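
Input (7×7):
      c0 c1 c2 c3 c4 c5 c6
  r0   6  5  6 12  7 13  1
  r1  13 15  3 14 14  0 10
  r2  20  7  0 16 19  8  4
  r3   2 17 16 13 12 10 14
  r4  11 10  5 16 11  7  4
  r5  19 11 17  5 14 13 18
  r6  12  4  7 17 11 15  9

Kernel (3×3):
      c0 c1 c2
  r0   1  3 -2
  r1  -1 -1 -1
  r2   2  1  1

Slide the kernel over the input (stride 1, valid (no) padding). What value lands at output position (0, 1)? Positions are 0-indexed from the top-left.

The receptive field on the input at this output position is [5 6 12 / 15 3 14 / 7 0 16]. Elementwise product with the kernel and sum: 5·1 + 6·3 + 12·-2 + 15·-1 + 3·-1 + 14·-1 + 7·2 + 0·1 + 16·1.

-3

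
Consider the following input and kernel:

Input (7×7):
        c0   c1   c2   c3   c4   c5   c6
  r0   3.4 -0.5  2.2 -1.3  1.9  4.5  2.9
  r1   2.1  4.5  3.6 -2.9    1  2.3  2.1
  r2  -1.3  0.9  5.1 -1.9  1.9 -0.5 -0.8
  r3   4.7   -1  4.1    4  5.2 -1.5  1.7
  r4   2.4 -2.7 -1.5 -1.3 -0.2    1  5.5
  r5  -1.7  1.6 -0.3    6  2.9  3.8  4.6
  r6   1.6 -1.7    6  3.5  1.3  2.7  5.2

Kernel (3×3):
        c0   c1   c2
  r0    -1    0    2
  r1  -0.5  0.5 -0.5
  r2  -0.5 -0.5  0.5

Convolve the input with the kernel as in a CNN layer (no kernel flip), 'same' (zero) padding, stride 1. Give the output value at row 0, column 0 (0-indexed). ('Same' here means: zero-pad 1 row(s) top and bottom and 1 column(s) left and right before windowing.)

The receptive field on the zero-padded input at this output position is [0 0 0 / 0 3.4 -0.5 / 0 2.1 4.5]. Elementwise product with the kernel and sum: 0·-1 + 0·2 + 0·-0.5 + 3.4·0.5 + -0.5·-0.5 + 0·-0.5 + 2.1·-0.5 + 4.5·0.5.

3.15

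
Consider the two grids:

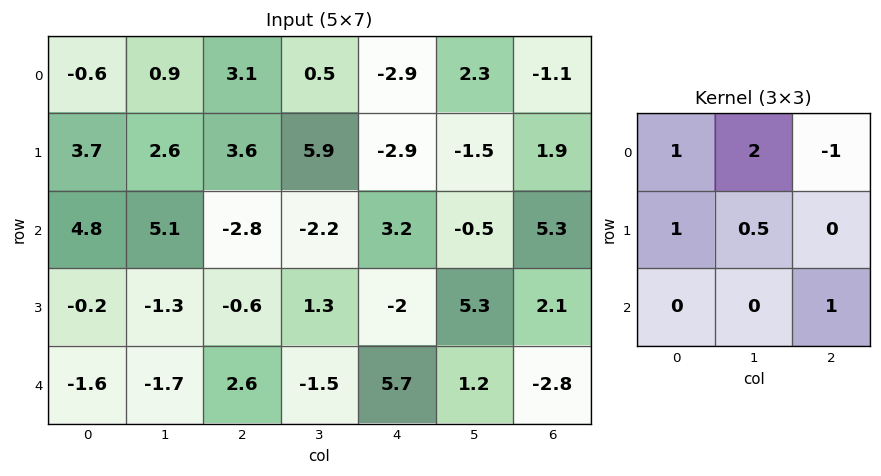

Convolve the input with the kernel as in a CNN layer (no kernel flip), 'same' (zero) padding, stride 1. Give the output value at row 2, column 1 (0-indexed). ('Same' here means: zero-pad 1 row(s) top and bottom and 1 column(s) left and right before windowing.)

12.05

The receptive field on the zero-padded input at this output position is [3.7 2.6 3.6 / 4.8 5.1 -2.8 / -0.2 -1.3 -0.6]. Elementwise product with the kernel and sum: 3.7·1 + 2.6·2 + 3.6·-1 + 4.8·1 + 5.1·0.5 + -0.6·1.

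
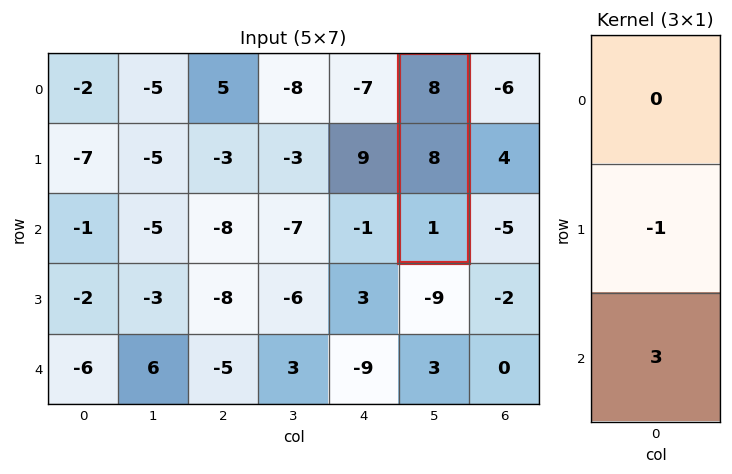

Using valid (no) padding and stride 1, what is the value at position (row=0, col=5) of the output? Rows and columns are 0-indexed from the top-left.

The receptive field on the input at this output position is [8 / 8 / 1]. Elementwise product with the kernel and sum: 8·-1 + 1·3.

-5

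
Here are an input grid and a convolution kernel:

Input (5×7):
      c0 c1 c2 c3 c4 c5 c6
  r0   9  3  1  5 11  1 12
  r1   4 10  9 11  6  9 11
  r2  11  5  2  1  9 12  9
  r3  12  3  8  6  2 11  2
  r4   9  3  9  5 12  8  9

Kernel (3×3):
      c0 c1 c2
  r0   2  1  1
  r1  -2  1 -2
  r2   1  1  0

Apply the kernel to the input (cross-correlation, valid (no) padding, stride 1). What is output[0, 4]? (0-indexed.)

The receptive field on the input at this output position is [11 1 12 / 6 9 11 / 9 12 9]. Elementwise product with the kernel and sum: 11·2 + 1·1 + 12·1 + 6·-2 + 9·1 + 11·-2 + 9·1 + 12·1.

31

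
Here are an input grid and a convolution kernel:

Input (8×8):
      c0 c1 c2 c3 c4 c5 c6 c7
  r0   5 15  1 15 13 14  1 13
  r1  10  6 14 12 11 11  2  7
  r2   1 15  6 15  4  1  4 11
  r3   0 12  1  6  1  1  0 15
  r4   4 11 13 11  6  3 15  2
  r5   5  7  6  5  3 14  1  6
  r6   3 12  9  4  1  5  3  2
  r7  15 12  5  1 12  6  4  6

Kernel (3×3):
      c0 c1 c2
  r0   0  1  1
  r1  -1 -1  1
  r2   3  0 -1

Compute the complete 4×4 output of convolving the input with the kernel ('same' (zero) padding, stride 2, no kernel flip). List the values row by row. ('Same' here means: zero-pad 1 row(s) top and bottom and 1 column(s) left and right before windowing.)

4 5 11 24
18 50 21 3
12 10 -11 35
9 29 14 13

Output[0,0]: The receptive field on the zero-padded input at this output position is [0 0 0 / 0 5 15 / 0 10 6]. Elementwise product with the kernel and sum: 0·1 + 0·1 + 0·-1 + 5·-1 + 15·1 + 0·3 + 6·-1.
Output[0,1]: The receptive field on the zero-padded input at this output position is [0 0 0 / 15 1 15 / 6 14 12]. Elementwise product with the kernel and sum: 0·1 + 0·1 + 15·-1 + 1·-1 + 15·1 + 6·3 + 12·-1.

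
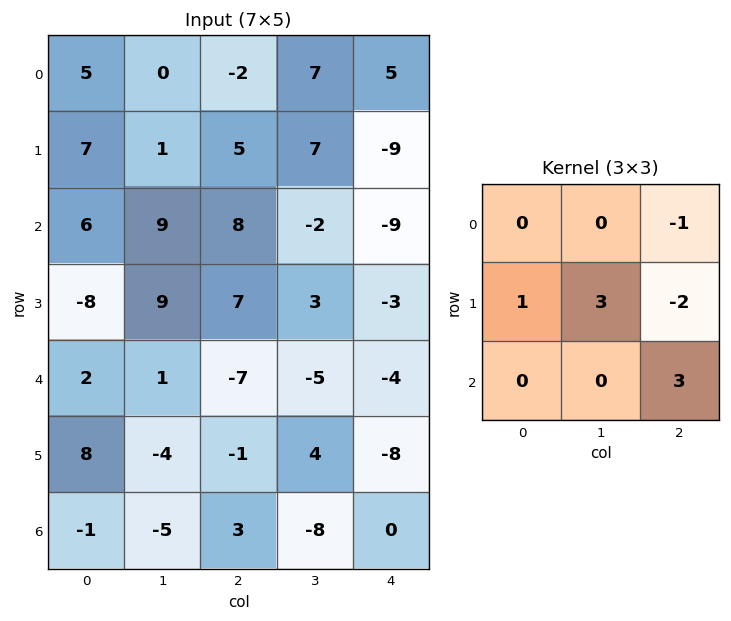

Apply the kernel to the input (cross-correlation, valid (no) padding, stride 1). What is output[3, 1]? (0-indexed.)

-1

The receptive field on the input at this output position is [9 7 3 / 1 -7 -5 / -4 -1 4]. Elementwise product with the kernel and sum: 3·-1 + 1·1 + -7·3 + -5·-2 + 4·3.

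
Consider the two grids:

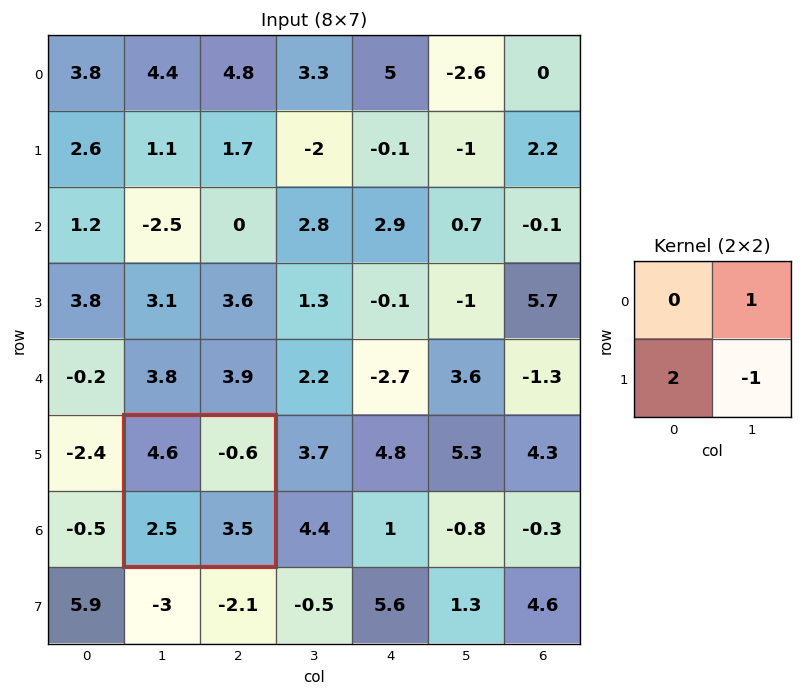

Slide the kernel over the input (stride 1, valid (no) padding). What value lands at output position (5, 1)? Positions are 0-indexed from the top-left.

The receptive field on the input at this output position is [4.6 -0.6 / 2.5 3.5]. Elementwise product with the kernel and sum: -0.6·1 + 2.5·2 + 3.5·-1.

0.9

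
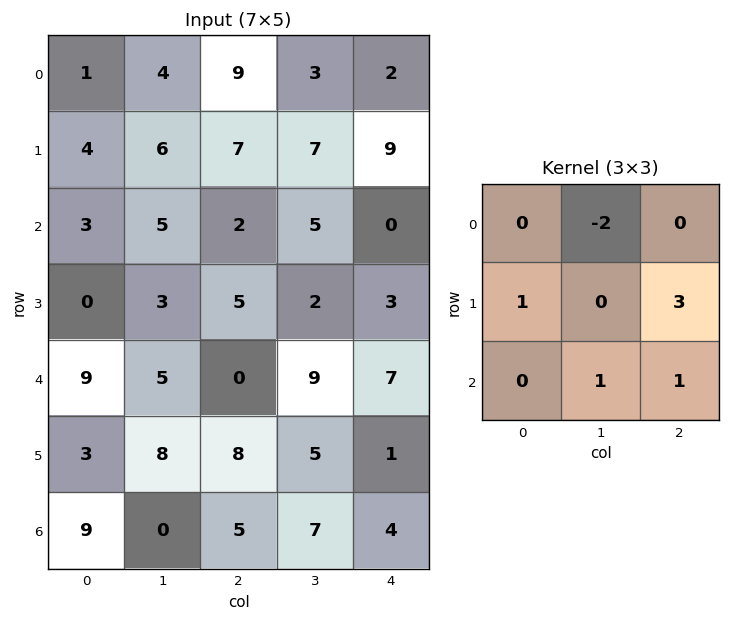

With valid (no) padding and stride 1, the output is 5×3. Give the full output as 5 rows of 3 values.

Output[0,0]: The receptive field on the input at this output position is [1 4 9 / 4 6 7 / 3 5 2]. Elementwise product with the kernel and sum: 4·-2 + 4·1 + 7·3 + 5·1 + 2·1.
Output[0,1]: The receptive field on the input at this output position is [4 9 3 / 6 7 7 / 5 2 5]. Elementwise product with the kernel and sum: 9·-2 + 6·1 + 7·3 + 2·1 + 5·1.

24 16 33
5 13 -7
10 14 20
19 35 23
22 35 4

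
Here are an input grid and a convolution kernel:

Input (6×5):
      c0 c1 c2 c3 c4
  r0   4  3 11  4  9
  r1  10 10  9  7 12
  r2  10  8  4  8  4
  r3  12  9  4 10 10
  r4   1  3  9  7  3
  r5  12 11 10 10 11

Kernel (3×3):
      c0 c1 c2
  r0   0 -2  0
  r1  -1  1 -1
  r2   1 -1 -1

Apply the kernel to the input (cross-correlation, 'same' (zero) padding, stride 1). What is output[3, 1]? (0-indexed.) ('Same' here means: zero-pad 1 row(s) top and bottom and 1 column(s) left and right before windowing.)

The receptive field on the zero-padded input at this output position is [10 8 4 / 12 9 4 / 1 3 9]. Elementwise product with the kernel and sum: 8·-2 + 12·-1 + 9·1 + 4·-1 + 1·1 + 3·-1 + 9·-1.

-34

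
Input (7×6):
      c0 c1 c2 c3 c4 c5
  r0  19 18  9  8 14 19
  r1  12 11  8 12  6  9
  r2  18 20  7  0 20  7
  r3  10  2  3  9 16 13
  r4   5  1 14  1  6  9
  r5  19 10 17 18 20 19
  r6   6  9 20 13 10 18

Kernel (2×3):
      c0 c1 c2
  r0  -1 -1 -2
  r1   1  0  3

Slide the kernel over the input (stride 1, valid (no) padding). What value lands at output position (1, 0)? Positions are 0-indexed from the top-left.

The receptive field on the input at this output position is [12 11 8 / 18 20 7]. Elementwise product with the kernel and sum: 12·-1 + 11·-1 + 8·-2 + 18·1 + 7·3.

0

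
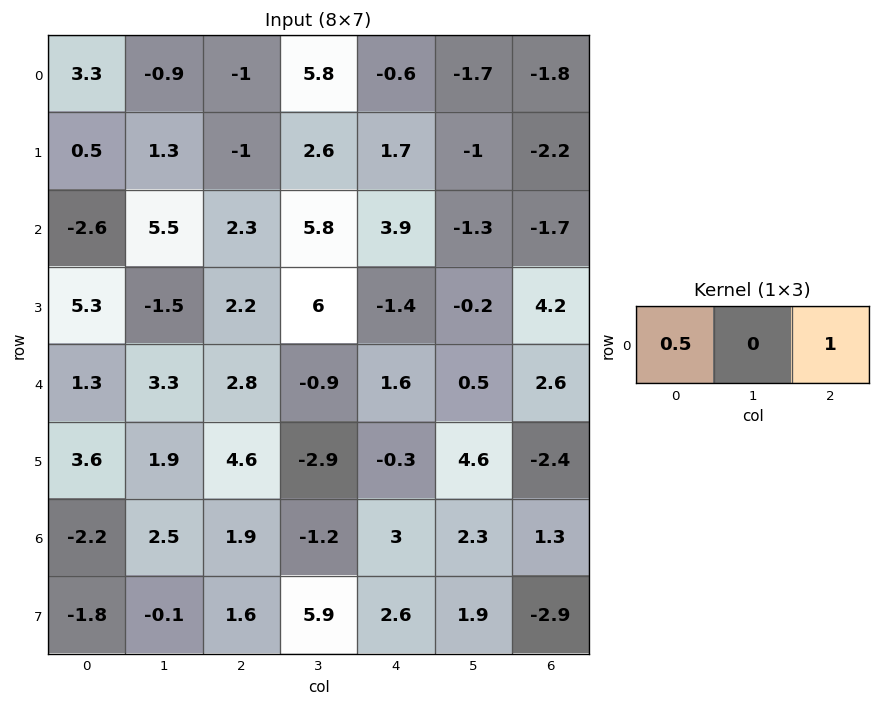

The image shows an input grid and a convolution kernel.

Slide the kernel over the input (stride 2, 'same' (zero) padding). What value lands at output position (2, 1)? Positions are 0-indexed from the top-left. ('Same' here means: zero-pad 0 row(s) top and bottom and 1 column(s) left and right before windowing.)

0.75

The receptive field on the zero-padded input at this output position is [3.3 2.8 -0.9]. Elementwise product with the kernel and sum: 3.3·0.5 + -0.9·1.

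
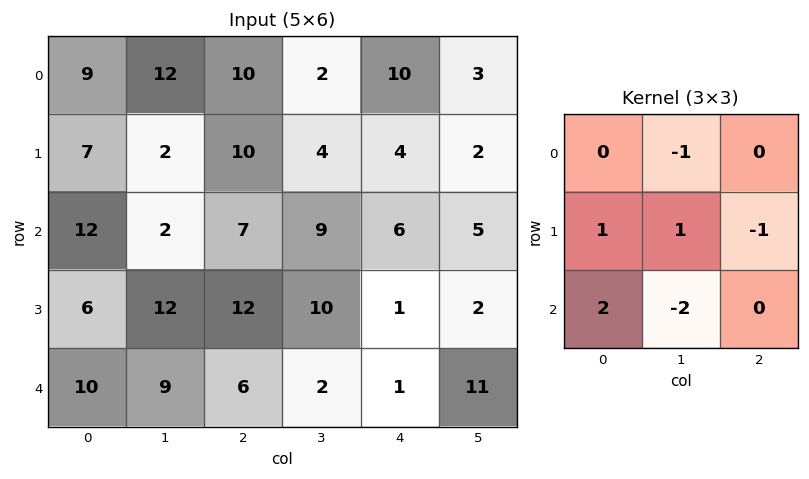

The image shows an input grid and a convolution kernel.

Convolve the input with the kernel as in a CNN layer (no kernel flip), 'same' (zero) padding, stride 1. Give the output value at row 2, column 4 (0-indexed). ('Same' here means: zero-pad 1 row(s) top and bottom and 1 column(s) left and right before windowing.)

The receptive field on the zero-padded input at this output position is [4 4 2 / 9 6 5 / 10 1 2]. Elementwise product with the kernel and sum: 4·-1 + 9·1 + 6·1 + 5·-1 + 10·2 + 1·-2.

24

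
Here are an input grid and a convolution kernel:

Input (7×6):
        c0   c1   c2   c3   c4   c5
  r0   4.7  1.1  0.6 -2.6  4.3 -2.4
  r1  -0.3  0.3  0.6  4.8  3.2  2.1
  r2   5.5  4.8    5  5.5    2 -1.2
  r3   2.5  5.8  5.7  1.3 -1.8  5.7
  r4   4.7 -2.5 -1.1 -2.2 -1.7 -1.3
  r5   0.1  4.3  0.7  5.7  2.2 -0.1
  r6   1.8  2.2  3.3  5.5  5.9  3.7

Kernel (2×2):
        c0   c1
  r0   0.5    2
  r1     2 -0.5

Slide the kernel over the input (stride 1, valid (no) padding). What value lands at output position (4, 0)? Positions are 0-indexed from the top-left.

-4.6

The receptive field on the input at this output position is [4.7 -2.5 / 0.1 4.3]. Elementwise product with the kernel and sum: 4.7·0.5 + -2.5·2 + 0.1·2 + 4.3·-0.5.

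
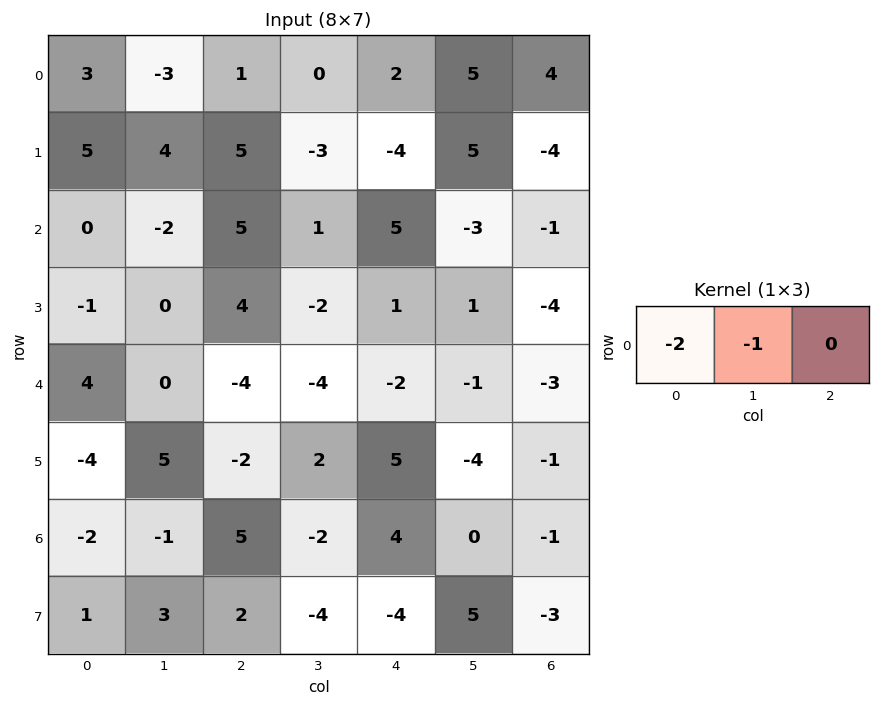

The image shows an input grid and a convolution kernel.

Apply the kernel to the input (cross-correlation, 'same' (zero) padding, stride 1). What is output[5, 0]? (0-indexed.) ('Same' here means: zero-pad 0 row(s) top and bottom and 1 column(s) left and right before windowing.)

The receptive field on the zero-padded input at this output position is [0 -4 5]. Elementwise product with the kernel and sum: 0·-2 + -4·-1.

4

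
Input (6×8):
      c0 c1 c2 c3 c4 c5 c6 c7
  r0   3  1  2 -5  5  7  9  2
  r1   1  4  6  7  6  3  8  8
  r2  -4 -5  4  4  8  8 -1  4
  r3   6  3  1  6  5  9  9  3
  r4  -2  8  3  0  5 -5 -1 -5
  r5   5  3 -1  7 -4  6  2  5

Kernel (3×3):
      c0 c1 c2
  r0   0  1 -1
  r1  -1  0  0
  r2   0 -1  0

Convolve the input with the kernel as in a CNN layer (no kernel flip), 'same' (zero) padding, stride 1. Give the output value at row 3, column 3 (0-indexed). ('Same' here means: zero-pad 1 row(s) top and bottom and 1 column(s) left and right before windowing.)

The receptive field on the zero-padded input at this output position is [4 4 8 / 1 6 5 / 3 0 5]. Elementwise product with the kernel and sum: 4·1 + 8·-1 + 1·-1 + 0·-1.

-5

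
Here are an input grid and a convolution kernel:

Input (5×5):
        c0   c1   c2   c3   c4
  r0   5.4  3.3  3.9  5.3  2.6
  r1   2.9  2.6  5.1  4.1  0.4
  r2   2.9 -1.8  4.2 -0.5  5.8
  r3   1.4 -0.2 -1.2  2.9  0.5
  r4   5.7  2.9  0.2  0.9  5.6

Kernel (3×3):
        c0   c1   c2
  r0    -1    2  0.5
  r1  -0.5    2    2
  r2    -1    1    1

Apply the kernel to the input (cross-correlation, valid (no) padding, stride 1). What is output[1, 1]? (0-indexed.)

The receptive field on the input at this output position is [2.6 5.1 4.1 / -1.8 4.2 -0.5 / -0.2 -1.2 2.9]. Elementwise product with the kernel and sum: 2.6·-1 + 5.1·2 + 4.1·0.5 + -1.8·-0.5 + 4.2·2 + -0.5·2 + -0.2·-1 + -1.2·1 + 2.9·1.

19.85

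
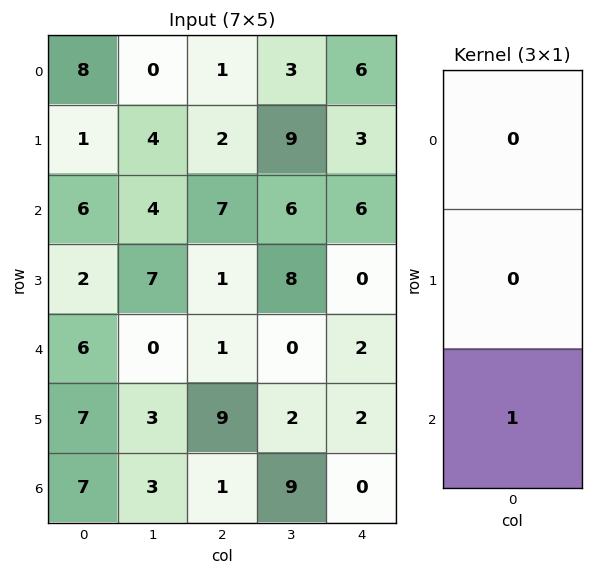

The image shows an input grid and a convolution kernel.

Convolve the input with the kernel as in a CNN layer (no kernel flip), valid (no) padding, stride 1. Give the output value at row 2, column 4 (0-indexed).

2

The receptive field on the input at this output position is [6 / 0 / 2]. Elementwise product with the kernel and sum: 2·1.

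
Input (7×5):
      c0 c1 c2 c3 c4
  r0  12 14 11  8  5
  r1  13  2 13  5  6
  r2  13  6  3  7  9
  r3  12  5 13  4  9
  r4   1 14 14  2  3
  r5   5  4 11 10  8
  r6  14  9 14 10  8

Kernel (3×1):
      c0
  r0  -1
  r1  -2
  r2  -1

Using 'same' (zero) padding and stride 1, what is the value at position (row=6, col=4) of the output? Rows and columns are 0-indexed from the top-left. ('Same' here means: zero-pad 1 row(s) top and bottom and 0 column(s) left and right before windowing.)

The receptive field on the zero-padded input at this output position is [8 / 8 / 0]. Elementwise product with the kernel and sum: 8·-1 + 8·-2 + 0·-1.

-24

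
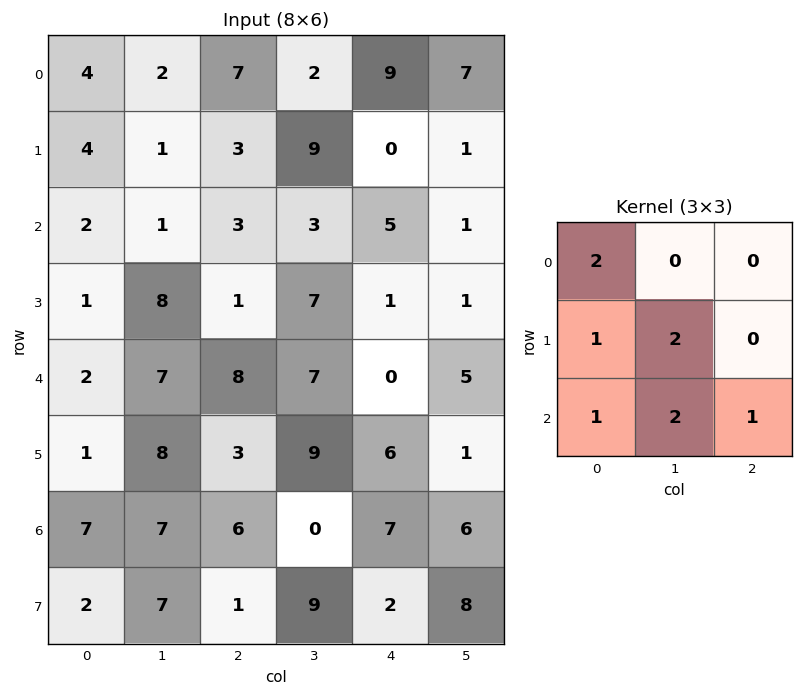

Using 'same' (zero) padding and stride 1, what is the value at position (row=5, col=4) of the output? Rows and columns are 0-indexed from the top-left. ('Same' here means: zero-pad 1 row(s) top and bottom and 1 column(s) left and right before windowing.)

55

The receptive field on the zero-padded input at this output position is [7 0 5 / 9 6 1 / 0 7 6]. Elementwise product with the kernel and sum: 7·2 + 9·1 + 6·2 + 0·1 + 7·2 + 6·1.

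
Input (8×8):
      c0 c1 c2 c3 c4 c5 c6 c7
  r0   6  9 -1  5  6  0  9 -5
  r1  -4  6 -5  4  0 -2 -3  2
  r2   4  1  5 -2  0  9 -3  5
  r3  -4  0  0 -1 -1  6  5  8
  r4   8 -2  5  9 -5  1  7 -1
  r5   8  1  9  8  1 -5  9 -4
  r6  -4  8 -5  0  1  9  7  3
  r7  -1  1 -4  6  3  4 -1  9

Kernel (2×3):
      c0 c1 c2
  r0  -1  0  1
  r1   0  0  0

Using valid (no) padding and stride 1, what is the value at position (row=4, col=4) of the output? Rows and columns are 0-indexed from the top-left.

The receptive field on the input at this output position is [-5 1 7 / 1 -5 9]. Elementwise product with the kernel and sum: -5·-1 + 7·1.

12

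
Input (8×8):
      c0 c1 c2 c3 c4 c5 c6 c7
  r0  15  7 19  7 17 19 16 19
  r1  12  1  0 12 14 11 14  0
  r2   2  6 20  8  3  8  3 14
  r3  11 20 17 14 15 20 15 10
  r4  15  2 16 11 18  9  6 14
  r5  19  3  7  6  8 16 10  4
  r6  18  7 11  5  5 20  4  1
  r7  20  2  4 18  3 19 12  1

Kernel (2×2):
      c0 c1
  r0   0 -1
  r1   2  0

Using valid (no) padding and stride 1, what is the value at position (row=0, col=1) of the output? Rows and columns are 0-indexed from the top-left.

The receptive field on the input at this output position is [7 19 / 1 0]. Elementwise product with the kernel and sum: 19·-1 + 1·2.

-17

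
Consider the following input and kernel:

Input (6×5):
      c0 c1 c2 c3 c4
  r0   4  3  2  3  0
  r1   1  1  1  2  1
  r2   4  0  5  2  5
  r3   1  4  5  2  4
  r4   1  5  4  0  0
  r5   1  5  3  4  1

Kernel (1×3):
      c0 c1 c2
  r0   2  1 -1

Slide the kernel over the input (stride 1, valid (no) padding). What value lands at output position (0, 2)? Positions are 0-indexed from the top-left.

The receptive field on the input at this output position is [2 3 0]. Elementwise product with the kernel and sum: 2·2 + 3·1 + 0·-1.

7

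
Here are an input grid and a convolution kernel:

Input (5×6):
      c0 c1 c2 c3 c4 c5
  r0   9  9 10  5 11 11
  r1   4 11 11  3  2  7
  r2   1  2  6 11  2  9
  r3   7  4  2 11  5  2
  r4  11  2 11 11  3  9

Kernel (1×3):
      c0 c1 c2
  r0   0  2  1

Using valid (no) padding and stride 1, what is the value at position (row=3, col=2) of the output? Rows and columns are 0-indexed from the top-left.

The receptive field on the input at this output position is [2 11 5]. Elementwise product with the kernel and sum: 11·2 + 5·1.

27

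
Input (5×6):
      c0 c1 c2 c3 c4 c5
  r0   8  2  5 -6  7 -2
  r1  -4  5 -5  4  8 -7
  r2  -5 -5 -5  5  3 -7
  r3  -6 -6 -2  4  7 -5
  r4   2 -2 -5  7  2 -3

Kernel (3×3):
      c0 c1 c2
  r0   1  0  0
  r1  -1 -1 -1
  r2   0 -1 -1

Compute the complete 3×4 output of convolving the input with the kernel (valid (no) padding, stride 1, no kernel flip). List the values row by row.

22 -2 -10 -7
19 8 -19 1
16 -3 -23 0

Output[0,0]: The receptive field on the input at this output position is [8 2 5 / -4 5 -5 / -5 -5 -5]. Elementwise product with the kernel and sum: 8·1 + -4·-1 + 5·-1 + -5·-1 + -5·-1 + -5·-1.
Output[0,1]: The receptive field on the input at this output position is [2 5 -6 / 5 -5 4 / -5 -5 5]. Elementwise product with the kernel and sum: 2·1 + 5·-1 + -5·-1 + 4·-1 + -5·-1 + 5·-1.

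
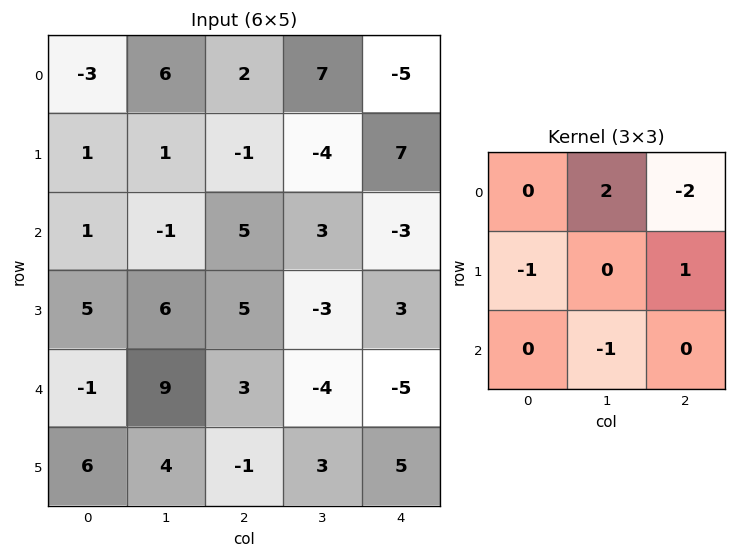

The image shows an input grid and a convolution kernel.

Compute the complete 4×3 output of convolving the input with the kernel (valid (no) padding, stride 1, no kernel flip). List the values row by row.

Output[0,0]: The receptive field on the input at this output position is [-3 6 2 / 1 1 -1 / 1 -1 5]. Elementwise product with the kernel and sum: 6·2 + 2·-2 + 1·-1 + -1·1 + -1·-1.

7 -20 29
2 5 -27
-21 -8 14
2 4 -23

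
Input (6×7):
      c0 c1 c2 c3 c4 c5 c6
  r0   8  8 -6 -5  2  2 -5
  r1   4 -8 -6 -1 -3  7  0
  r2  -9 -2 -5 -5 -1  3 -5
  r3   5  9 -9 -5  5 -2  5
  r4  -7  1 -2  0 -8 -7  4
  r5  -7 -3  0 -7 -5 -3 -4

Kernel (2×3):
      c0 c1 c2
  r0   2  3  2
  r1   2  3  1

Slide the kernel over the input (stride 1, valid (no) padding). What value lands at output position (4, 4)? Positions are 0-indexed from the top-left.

The receptive field on the input at this output position is [-8 -7 4 / -5 -3 -4]. Elementwise product with the kernel and sum: -8·2 + -7·3 + 4·2 + -5·2 + -3·3 + -4·1.

-52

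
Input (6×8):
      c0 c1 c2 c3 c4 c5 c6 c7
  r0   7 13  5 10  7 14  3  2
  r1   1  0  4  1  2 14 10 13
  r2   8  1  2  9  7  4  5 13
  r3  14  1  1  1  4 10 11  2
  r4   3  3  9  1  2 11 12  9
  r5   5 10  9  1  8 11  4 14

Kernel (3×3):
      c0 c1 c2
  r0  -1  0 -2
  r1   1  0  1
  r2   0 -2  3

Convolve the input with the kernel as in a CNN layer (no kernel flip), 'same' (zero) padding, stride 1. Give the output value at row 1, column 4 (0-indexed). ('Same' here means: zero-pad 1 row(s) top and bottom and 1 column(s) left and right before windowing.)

The receptive field on the zero-padded input at this output position is [10 7 14 / 1 2 14 / 9 7 4]. Elementwise product with the kernel and sum: 10·-1 + 14·-2 + 1·1 + 14·1 + 7·-2 + 4·3.

-25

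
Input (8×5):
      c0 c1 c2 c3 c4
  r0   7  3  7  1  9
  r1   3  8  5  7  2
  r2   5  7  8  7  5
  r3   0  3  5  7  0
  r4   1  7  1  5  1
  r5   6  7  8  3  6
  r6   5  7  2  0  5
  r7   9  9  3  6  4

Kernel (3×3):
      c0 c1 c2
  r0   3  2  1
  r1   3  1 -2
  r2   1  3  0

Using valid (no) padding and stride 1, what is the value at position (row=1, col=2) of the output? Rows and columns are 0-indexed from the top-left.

78

The receptive field on the input at this output position is [5 7 2 / 8 7 5 / 5 7 0]. Elementwise product with the kernel and sum: 5·3 + 7·2 + 2·1 + 8·3 + 7·1 + 5·-2 + 5·1 + 7·3.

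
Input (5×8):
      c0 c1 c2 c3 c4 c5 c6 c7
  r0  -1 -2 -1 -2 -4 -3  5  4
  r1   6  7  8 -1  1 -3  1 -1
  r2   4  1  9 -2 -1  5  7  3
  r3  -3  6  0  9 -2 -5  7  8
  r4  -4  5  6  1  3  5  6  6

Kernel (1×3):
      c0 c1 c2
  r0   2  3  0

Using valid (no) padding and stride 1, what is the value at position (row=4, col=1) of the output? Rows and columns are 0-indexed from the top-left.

The receptive field on the input at this output position is [5 6 1]. Elementwise product with the kernel and sum: 5·2 + 6·3.

28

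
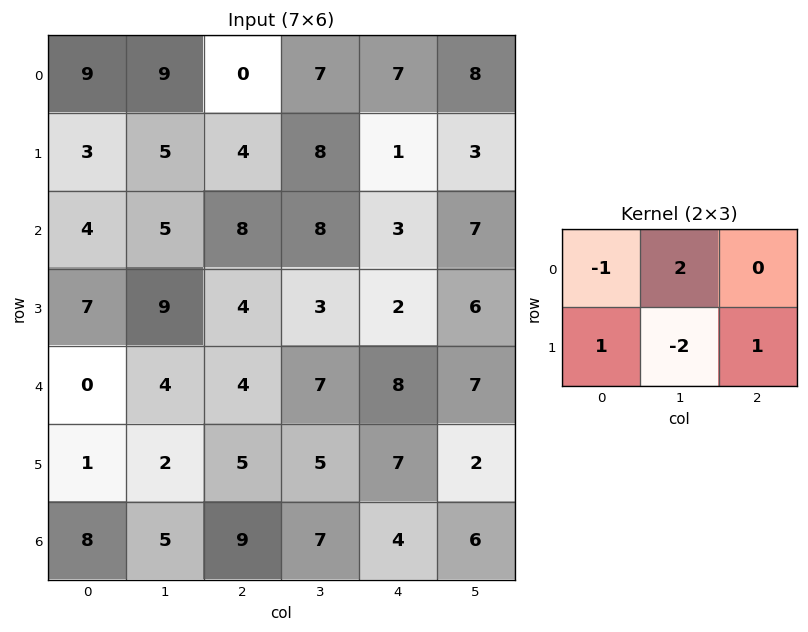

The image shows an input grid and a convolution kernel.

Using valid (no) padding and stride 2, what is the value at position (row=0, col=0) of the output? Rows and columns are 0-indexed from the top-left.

The receptive field on the input at this output position is [9 9 0 / 3 5 4]. Elementwise product with the kernel and sum: 9·-1 + 9·2 + 3·1 + 5·-2 + 4·1.

6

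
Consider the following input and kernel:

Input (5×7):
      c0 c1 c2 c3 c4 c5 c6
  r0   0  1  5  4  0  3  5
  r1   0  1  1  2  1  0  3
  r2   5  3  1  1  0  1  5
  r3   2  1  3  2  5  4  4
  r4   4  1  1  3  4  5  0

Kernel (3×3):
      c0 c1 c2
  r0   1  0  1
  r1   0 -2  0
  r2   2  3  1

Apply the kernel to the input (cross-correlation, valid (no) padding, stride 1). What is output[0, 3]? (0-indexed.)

The receptive field on the input at this output position is [4 0 3 / 2 1 0 / 1 0 1]. Elementwise product with the kernel and sum: 4·1 + 3·1 + 1·-2 + 1·2 + 0·3 + 1·1.

8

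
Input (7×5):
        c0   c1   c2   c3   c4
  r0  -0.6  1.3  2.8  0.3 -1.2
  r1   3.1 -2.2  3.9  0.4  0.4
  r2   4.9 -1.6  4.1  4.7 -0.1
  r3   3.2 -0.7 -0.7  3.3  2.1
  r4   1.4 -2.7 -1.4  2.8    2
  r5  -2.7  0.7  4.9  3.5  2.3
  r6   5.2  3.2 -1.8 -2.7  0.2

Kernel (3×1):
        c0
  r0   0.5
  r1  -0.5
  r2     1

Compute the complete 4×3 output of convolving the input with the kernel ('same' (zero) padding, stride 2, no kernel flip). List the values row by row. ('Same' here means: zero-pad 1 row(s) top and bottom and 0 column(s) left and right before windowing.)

Output[0,0]: The receptive field on the zero-padded input at this output position is [0 / -0.6 / 3.1]. Elementwise product with the kernel and sum: 0·0.5 + -0.6·-0.5 + 3.1·1.
Output[0,1]: The receptive field on the zero-padded input at this output position is [0 / 2.8 / 3.9]. Elementwise product with the kernel and sum: 0·0.5 + 2.8·-0.5 + 3.9·1.

3.4 2.5 1
2.3 -0.8 2.35
-1.8 5.25 2.35
-3.95 3.35 1.05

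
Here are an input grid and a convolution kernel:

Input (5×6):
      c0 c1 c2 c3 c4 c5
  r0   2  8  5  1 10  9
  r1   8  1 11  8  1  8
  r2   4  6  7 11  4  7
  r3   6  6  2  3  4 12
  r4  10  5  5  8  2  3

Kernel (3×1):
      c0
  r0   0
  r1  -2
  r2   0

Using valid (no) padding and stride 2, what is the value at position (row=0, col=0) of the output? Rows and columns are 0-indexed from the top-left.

-16

The receptive field on the input at this output position is [2 / 8 / 4]. Elementwise product with the kernel and sum: 8·-2.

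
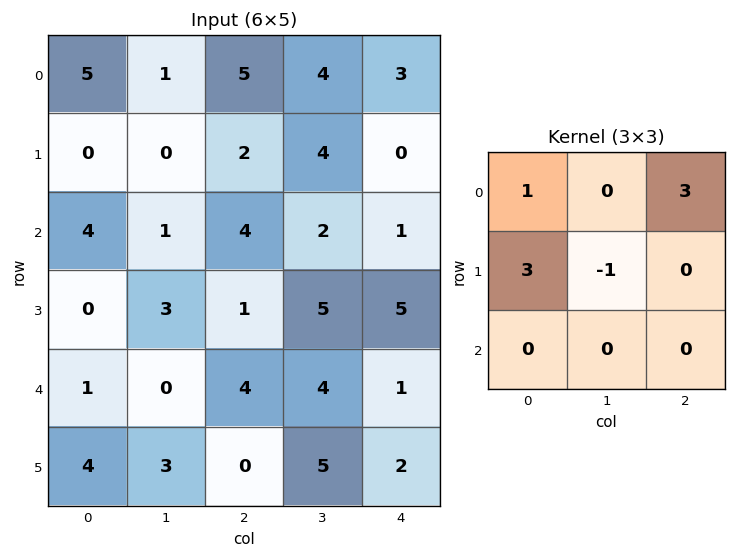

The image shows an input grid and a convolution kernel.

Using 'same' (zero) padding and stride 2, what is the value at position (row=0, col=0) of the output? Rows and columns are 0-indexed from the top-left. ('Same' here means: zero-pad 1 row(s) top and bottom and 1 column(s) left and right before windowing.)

The receptive field on the zero-padded input at this output position is [0 0 0 / 0 5 1 / 0 0 0]. Elementwise product with the kernel and sum: 0·1 + 0·3 + 0·3 + 5·-1.

-5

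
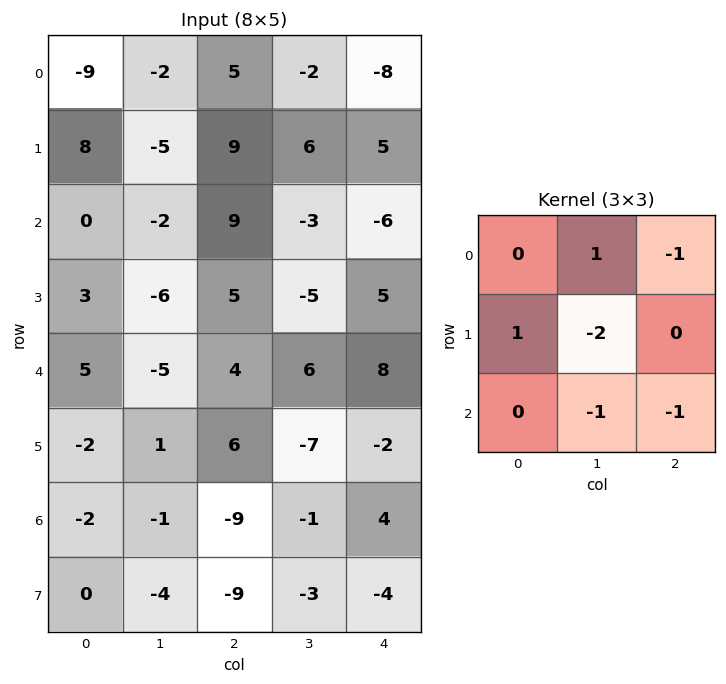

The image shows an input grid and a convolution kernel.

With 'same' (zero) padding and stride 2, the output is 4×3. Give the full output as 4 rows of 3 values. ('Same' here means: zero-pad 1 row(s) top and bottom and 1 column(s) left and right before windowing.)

Output[0,0]: The receptive field on the zero-padded input at this output position is [0 0 0 / 0 -9 -2 / 0 8 -5]. Elementwise product with the kernel and sum: 0·1 + 0·-1 + 0·1 + -9·-2 + 8·-1 + -5·-1.

15 -27 9
16 -17 9
0 -2 -3
5 42 -7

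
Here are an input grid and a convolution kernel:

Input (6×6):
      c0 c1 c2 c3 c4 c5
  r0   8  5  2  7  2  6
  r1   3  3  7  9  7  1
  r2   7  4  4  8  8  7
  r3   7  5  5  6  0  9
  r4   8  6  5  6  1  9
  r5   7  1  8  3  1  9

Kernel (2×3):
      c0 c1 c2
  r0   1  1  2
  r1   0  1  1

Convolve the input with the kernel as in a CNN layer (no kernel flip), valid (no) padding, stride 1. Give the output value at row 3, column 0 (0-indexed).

33

The receptive field on the input at this output position is [7 5 5 / 8 6 5]. Elementwise product with the kernel and sum: 7·1 + 5·1 + 5·2 + 6·1 + 5·1.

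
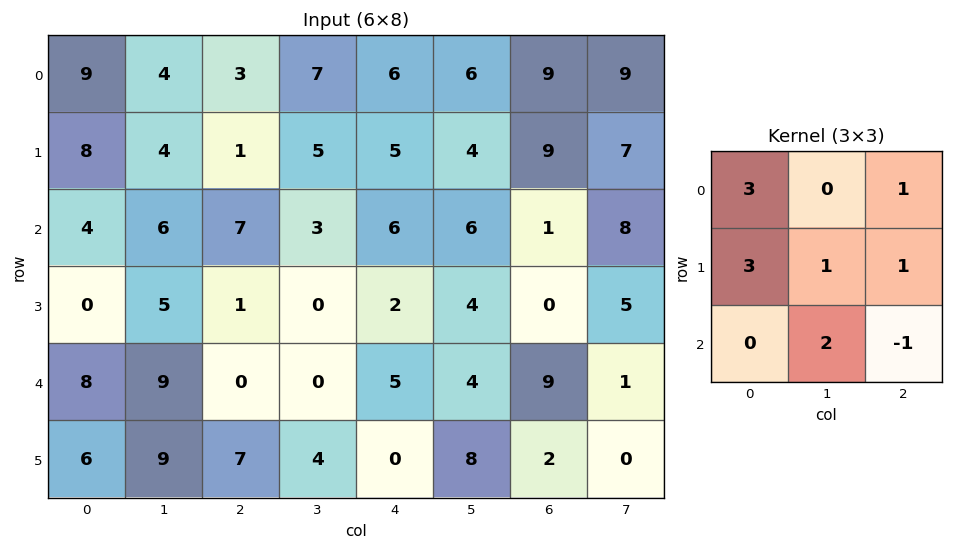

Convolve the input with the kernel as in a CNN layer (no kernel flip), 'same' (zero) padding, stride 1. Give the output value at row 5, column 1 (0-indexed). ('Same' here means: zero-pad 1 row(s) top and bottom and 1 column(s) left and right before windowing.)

58

The receptive field on the zero-padded input at this output position is [8 9 0 / 6 9 7 / 0 0 0]. Elementwise product with the kernel and sum: 8·3 + 0·1 + 6·3 + 9·1 + 7·1 + 0·2 + 0·-1.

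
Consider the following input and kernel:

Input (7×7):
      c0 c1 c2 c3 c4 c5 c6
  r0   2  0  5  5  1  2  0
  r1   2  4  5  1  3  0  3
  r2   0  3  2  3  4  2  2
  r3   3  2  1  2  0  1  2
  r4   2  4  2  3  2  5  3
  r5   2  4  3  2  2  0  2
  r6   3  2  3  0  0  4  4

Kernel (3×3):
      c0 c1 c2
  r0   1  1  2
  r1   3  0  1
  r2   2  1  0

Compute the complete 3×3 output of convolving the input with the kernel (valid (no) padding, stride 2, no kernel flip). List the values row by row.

26 37 25
25 23 21
27 26 25

Output[0,0]: The receptive field on the input at this output position is [2 0 5 / 2 4 5 / 0 3 2]. Elementwise product with the kernel and sum: 2·1 + 0·1 + 5·2 + 2·3 + 5·1 + 0·2 + 3·1.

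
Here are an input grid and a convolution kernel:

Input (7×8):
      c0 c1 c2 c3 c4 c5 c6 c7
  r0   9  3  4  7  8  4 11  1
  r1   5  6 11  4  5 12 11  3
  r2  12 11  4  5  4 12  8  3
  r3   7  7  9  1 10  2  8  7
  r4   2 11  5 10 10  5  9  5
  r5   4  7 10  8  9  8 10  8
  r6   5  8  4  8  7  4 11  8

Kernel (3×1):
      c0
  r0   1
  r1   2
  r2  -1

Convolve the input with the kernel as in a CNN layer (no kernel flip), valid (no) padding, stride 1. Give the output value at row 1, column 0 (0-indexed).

The receptive field on the input at this output position is [5 / 12 / 7]. Elementwise product with the kernel and sum: 5·1 + 12·2 + 7·-1.

22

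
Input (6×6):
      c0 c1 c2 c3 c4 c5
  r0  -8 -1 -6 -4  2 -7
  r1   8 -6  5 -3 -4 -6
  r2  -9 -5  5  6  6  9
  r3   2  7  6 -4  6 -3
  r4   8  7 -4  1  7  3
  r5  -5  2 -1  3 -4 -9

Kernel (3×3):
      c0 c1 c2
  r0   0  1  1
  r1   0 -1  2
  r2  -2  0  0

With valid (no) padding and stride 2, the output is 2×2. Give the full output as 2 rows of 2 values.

Output[0,0]: The receptive field on the input at this output position is [-8 -1 -6 / 8 -6 5 / -9 -5 5]. Elementwise product with the kernel and sum: -1·1 + -6·1 + -6·-1 + 5·2 + -9·-2.

27 -17
-11 36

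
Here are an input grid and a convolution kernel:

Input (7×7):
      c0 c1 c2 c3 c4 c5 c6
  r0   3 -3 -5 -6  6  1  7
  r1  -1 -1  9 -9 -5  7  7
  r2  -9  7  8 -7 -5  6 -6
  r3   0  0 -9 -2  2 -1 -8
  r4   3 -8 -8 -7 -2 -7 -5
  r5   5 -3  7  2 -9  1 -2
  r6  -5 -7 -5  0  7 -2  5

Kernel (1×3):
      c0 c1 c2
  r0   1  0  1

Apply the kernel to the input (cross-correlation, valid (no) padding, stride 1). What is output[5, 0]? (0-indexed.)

12

The receptive field on the input at this output position is [5 -3 7]. Elementwise product with the kernel and sum: 5·1 + 7·1.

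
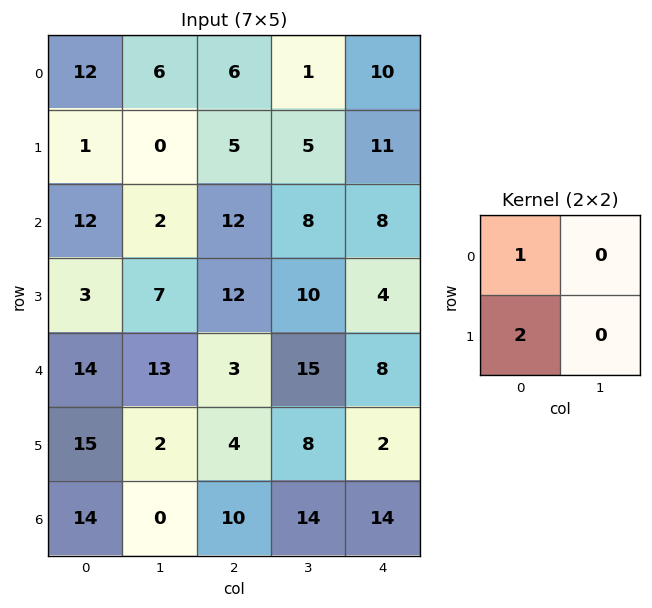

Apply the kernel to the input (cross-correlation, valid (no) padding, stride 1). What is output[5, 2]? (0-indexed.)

The receptive field on the input at this output position is [4 8 / 10 14]. Elementwise product with the kernel and sum: 4·1 + 10·2.

24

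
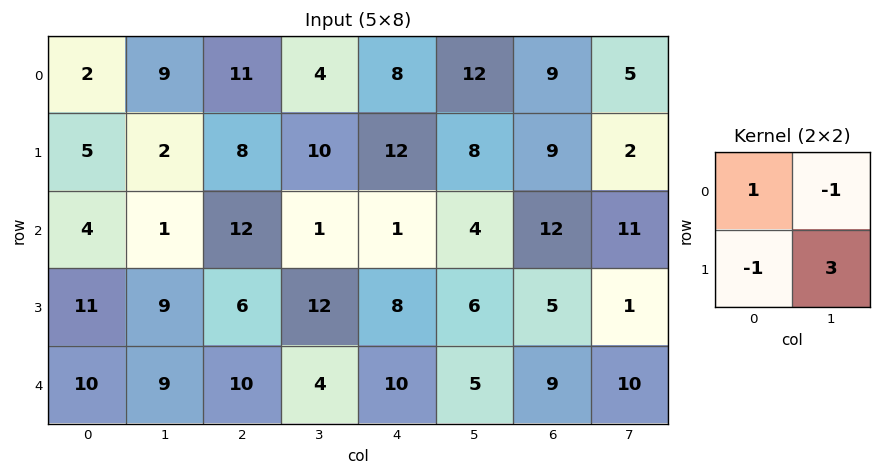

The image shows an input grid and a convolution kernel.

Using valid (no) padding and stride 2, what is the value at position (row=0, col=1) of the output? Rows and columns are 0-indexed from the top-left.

The receptive field on the input at this output position is [11 4 / 8 10]. Elementwise product with the kernel and sum: 11·1 + 4·-1 + 8·-1 + 10·3.

29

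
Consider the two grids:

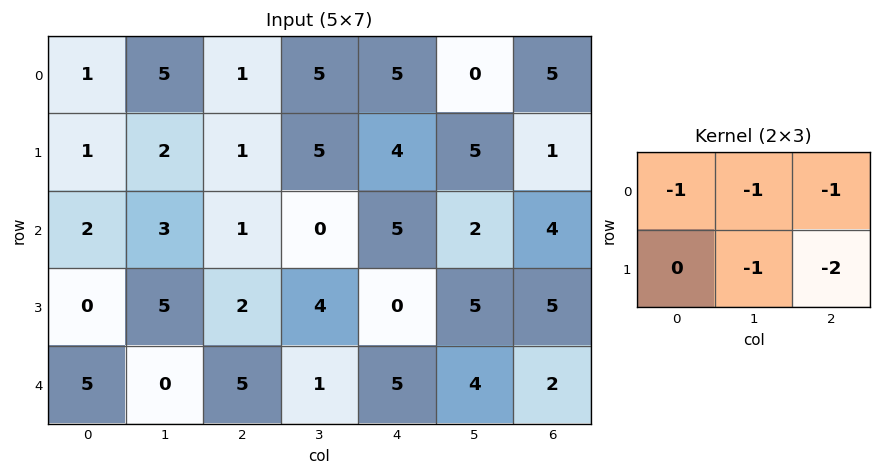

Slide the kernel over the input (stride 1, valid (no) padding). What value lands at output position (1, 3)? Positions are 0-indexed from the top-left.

-23

The receptive field on the input at this output position is [5 4 5 / 0 5 2]. Elementwise product with the kernel and sum: 5·-1 + 4·-1 + 5·-1 + 5·-1 + 2·-2.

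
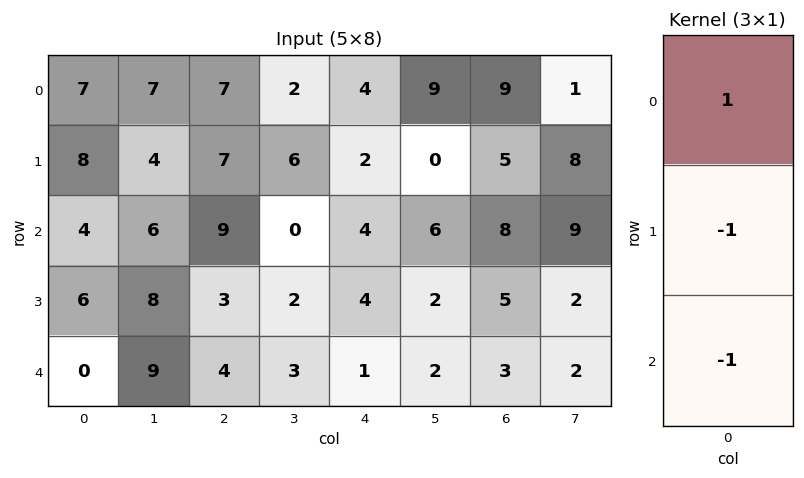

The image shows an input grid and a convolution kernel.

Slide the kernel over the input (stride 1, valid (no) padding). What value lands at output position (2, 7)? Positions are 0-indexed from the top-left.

5

The receptive field on the input at this output position is [9 / 2 / 2]. Elementwise product with the kernel and sum: 9·1 + 2·-1 + 2·-1.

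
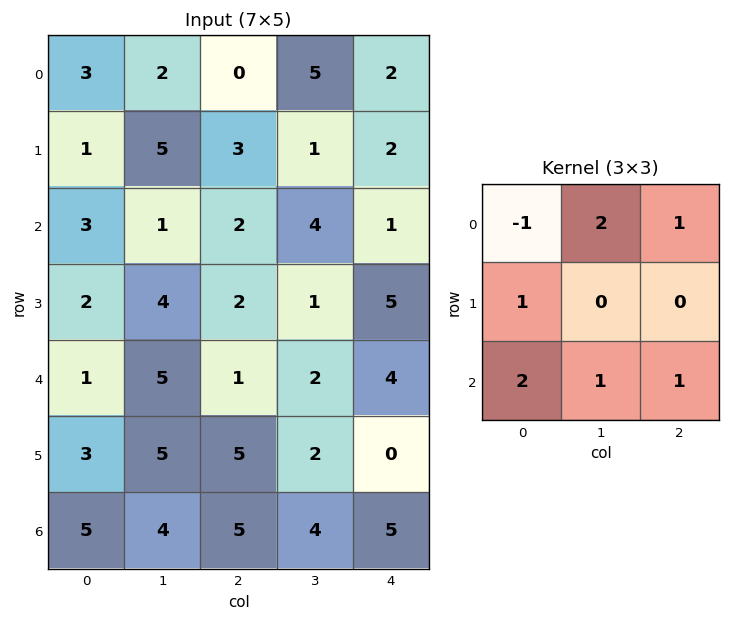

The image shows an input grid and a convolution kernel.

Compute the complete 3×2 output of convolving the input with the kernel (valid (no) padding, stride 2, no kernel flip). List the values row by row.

Output[0,0]: The receptive field on the input at this output position is [3 2 0 / 1 5 3 / 3 1 2]. Elementwise product with the kernel and sum: 3·-1 + 2·2 + 0·1 + 1·1 + 3·2 + 1·1 + 2·1.
Output[0,1]: The receptive field on the input at this output position is [0 5 2 / 3 1 2 / 2 4 1]. Elementwise product with the kernel and sum: 0·-1 + 5·2 + 2·1 + 3·1 + 2·2 + 4·1 + 1·1.

11 24
11 17
32 31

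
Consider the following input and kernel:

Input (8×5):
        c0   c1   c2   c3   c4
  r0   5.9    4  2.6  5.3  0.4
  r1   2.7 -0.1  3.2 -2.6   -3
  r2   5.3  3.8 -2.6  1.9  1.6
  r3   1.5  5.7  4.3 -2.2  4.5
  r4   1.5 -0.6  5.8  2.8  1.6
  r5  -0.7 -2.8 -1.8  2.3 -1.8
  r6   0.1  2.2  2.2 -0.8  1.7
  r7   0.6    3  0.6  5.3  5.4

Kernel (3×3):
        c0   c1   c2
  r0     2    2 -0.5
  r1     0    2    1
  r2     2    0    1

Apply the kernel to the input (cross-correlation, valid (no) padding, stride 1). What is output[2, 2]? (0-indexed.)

11.1

The receptive field on the input at this output position is [-2.6 1.9 1.6 / 4.3 -2.2 4.5 / 5.8 2.8 1.6]. Elementwise product with the kernel and sum: -2.6·2 + 1.9·2 + 1.6·-0.5 + -2.2·2 + 4.5·1 + 5.8·2 + 1.6·1.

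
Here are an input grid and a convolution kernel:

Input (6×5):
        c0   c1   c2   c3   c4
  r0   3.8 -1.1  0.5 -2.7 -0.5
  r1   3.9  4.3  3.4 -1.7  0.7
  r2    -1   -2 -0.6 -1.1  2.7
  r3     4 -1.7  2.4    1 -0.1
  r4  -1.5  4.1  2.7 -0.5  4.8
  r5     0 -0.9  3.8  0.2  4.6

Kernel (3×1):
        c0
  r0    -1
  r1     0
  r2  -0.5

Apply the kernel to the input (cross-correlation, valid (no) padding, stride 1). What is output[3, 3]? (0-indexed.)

The receptive field on the input at this output position is [1 / -0.5 / 0.2]. Elementwise product with the kernel and sum: 1·-1 + 0.2·-0.5.

-1.1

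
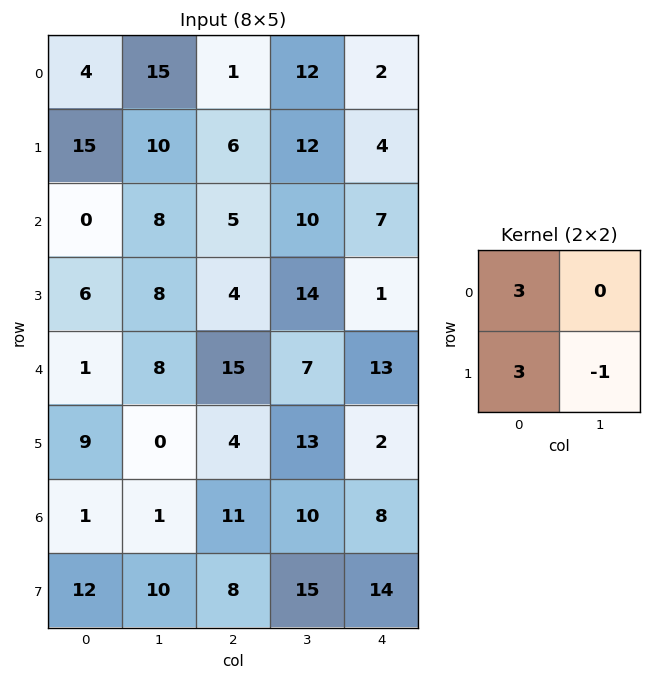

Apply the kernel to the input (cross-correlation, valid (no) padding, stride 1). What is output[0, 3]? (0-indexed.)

68

The receptive field on the input at this output position is [12 2 / 12 4]. Elementwise product with the kernel and sum: 12·3 + 12·3 + 4·-1.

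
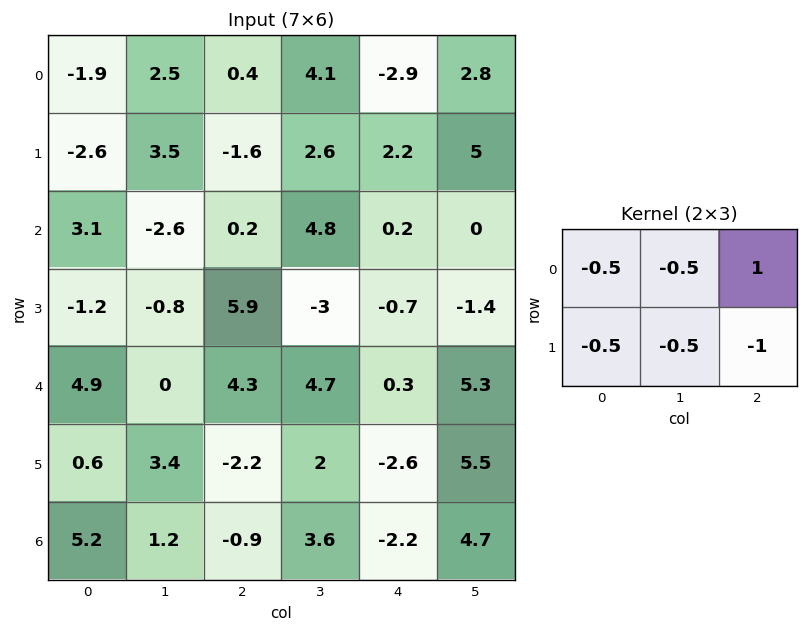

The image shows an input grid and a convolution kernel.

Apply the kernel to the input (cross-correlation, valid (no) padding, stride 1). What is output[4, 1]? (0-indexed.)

The receptive field on the input at this output position is [0 4.3 4.7 / 3.4 -2.2 2]. Elementwise product with the kernel and sum: 0·-0.5 + 4.3·-0.5 + 4.7·1 + 3.4·-0.5 + -2.2·-0.5 + 2·-1.

-0.05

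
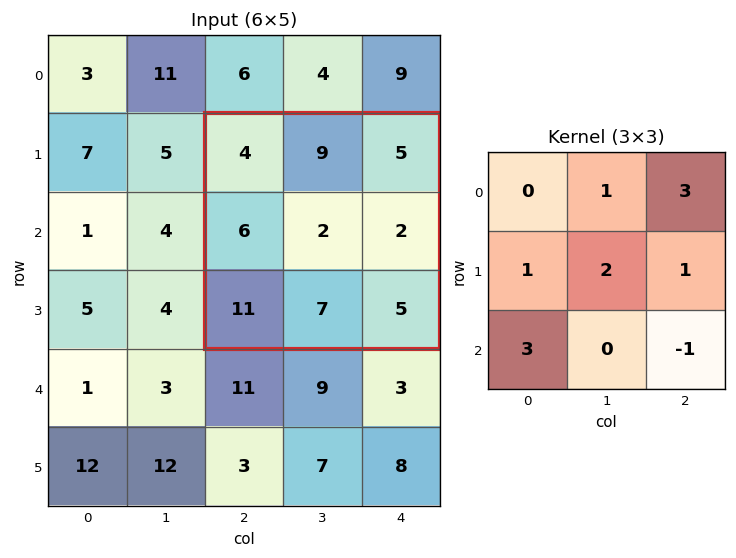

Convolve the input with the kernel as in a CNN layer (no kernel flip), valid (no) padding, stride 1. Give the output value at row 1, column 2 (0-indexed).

64

The receptive field on the input at this output position is [4 9 5 / 6 2 2 / 11 7 5]. Elementwise product with the kernel and sum: 9·1 + 5·3 + 6·1 + 2·2 + 2·1 + 11·3 + 5·-1.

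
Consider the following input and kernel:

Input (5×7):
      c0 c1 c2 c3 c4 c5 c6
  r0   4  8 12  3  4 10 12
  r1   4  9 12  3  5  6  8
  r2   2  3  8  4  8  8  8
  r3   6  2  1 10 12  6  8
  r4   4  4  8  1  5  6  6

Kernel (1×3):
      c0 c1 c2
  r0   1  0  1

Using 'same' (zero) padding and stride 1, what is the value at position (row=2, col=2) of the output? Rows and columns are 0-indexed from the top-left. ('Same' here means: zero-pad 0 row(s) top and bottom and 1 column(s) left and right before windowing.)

The receptive field on the zero-padded input at this output position is [3 8 4]. Elementwise product with the kernel and sum: 3·1 + 4·1.

7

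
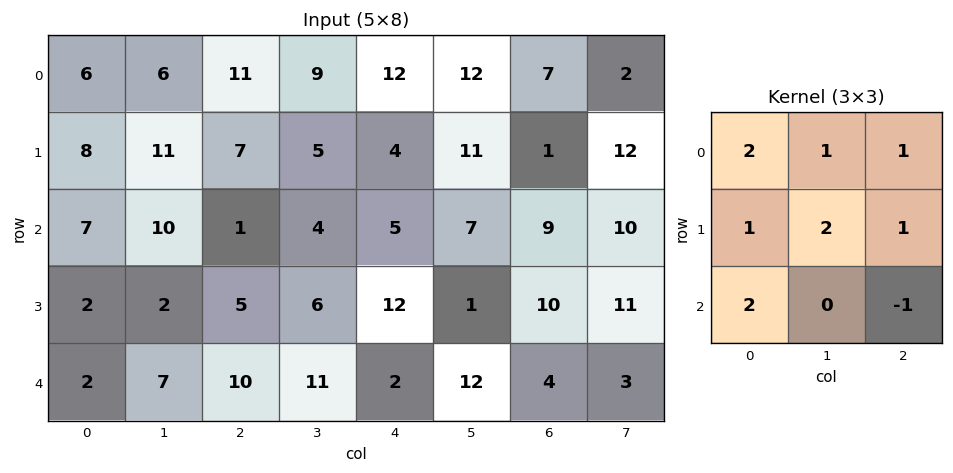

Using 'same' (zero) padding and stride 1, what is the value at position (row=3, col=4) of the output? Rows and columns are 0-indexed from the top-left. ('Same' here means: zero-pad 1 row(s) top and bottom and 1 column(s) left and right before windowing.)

The receptive field on the zero-padded input at this output position is [4 5 7 / 6 12 1 / 11 2 12]. Elementwise product with the kernel and sum: 4·2 + 5·1 + 7·1 + 6·1 + 12·2 + 1·1 + 11·2 + 12·-1.

61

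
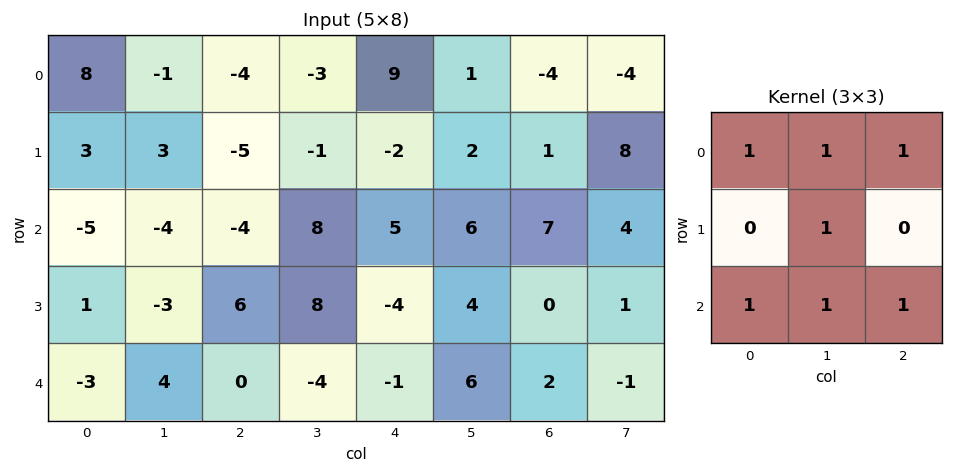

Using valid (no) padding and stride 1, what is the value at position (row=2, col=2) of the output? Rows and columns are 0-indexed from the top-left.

12

The receptive field on the input at this output position is [-4 8 5 / 6 8 -4 / 0 -4 -1]. Elementwise product with the kernel and sum: -4·1 + 8·1 + 5·1 + 8·1 + 0·1 + -4·1 + -1·1.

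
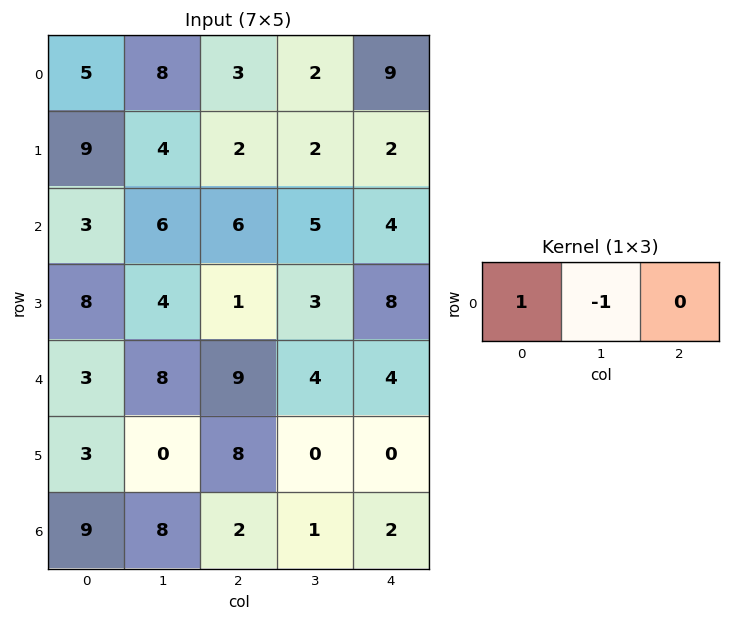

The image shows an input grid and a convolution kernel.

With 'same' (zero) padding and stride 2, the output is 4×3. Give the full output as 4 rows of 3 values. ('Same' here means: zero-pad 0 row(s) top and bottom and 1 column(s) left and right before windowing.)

-5 5 -7
-3 0 1
-3 -1 0
-9 6 -1

Output[0,0]: The receptive field on the zero-padded input at this output position is [0 5 8]. Elementwise product with the kernel and sum: 0·1 + 5·-1.
Output[0,1]: The receptive field on the zero-padded input at this output position is [8 3 2]. Elementwise product with the kernel and sum: 8·1 + 3·-1.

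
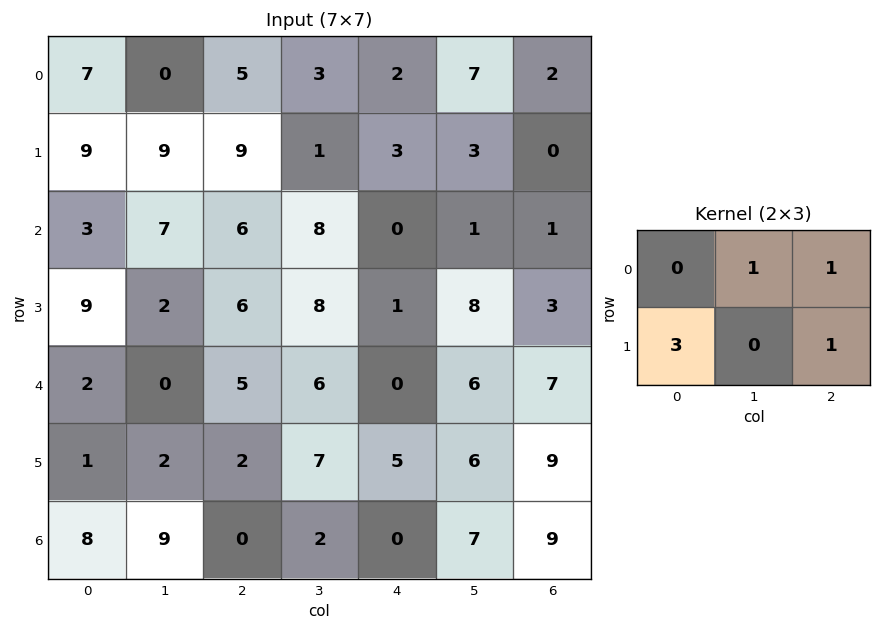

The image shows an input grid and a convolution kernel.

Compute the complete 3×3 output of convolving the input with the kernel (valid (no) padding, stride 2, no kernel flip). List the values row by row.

41 35 18
46 27 8
10 17 37

Output[0,0]: The receptive field on the input at this output position is [7 0 5 / 9 9 9]. Elementwise product with the kernel and sum: 0·1 + 5·1 + 9·3 + 9·1.
Output[0,1]: The receptive field on the input at this output position is [5 3 2 / 9 1 3]. Elementwise product with the kernel and sum: 3·1 + 2·1 + 9·3 + 3·1.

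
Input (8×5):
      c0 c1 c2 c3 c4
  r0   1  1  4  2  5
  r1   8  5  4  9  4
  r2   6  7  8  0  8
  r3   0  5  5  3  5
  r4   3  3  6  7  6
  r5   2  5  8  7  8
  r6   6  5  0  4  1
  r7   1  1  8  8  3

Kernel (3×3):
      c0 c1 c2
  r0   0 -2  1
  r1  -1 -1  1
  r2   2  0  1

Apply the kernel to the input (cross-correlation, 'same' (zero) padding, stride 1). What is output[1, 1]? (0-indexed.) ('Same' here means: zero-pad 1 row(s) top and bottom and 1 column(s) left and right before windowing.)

The receptive field on the zero-padded input at this output position is [1 1 4 / 8 5 4 / 6 7 8]. Elementwise product with the kernel and sum: 1·-2 + 4·1 + 8·-1 + 5·-1 + 4·1 + 6·2 + 8·1.

13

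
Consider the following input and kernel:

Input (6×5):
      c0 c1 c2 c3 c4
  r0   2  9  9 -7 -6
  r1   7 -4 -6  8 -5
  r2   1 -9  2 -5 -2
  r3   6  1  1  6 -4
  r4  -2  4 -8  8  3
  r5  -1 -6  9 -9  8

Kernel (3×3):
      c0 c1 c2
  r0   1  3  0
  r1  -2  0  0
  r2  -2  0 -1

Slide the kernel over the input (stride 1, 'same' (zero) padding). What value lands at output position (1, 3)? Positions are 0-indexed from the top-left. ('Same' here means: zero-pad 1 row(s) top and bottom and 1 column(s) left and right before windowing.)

-2

The receptive field on the zero-padded input at this output position is [9 -7 -6 / -6 8 -5 / 2 -5 -2]. Elementwise product with the kernel and sum: 9·1 + -7·3 + -6·-2 + 2·-2 + -2·-1.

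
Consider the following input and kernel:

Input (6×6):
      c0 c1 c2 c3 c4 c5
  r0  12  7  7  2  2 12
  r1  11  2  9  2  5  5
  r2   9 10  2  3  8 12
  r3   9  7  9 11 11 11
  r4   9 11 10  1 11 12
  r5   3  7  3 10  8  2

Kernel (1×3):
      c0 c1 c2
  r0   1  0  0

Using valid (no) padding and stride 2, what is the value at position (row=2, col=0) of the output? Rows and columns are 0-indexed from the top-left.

9

The receptive field on the input at this output position is [9 11 10]. Elementwise product with the kernel and sum: 9·1.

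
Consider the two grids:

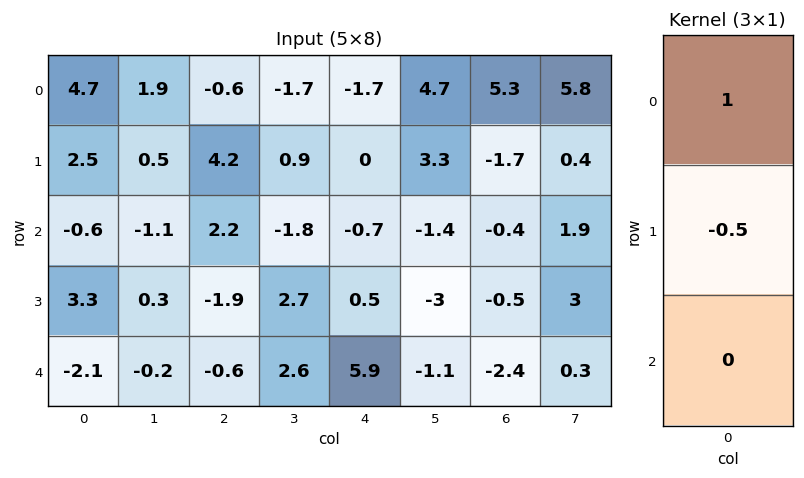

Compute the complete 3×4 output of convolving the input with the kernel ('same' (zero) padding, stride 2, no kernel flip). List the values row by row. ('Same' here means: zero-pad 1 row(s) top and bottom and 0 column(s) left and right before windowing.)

Output[0,0]: The receptive field on the zero-padded input at this output position is [0 / 4.7 / 2.5]. Elementwise product with the kernel and sum: 0·1 + 4.7·-0.5.

-2.35 0.3 0.85 -2.65
2.8 3.1 0.35 -1.5
4.35 -1.6 -2.45 0.7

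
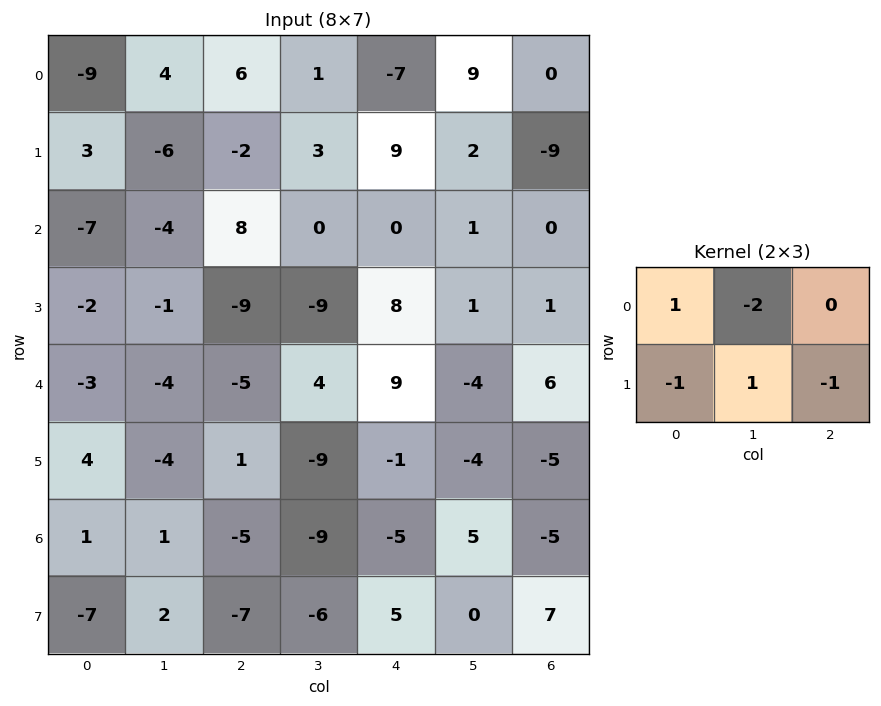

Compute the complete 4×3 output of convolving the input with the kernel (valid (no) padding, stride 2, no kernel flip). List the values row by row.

-24 0 -23
11 0 -10
-4 -22 19
15 9 -27

Output[0,0]: The receptive field on the input at this output position is [-9 4 6 / 3 -6 -2]. Elementwise product with the kernel and sum: -9·1 + 4·-2 + 3·-1 + -6·1 + -2·-1.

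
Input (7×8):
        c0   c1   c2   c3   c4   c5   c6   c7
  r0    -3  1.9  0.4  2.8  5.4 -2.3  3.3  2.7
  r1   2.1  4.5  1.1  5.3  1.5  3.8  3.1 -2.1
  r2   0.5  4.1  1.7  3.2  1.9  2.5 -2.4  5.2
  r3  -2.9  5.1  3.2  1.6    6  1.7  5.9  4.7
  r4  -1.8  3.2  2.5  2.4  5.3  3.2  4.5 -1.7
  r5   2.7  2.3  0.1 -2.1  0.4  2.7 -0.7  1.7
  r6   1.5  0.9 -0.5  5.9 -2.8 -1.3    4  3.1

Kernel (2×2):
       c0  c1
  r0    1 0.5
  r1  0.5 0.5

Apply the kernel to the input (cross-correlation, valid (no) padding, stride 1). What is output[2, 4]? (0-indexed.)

7

The receptive field on the input at this output position is [1.9 2.5 / 6 1.7]. Elementwise product with the kernel and sum: 1.9·1 + 2.5·0.5 + 6·0.5 + 1.7·0.5.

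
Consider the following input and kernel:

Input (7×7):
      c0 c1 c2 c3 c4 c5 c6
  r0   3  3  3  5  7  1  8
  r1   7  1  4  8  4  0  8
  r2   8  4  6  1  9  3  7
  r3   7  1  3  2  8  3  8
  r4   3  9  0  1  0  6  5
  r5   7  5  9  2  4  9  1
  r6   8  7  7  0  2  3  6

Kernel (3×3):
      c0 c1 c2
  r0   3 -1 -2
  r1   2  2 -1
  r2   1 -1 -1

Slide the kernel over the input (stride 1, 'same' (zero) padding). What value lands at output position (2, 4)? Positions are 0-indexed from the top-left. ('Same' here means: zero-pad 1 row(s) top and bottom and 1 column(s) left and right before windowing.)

28

The receptive field on the zero-padded input at this output position is [8 4 0 / 1 9 3 / 2 8 3]. Elementwise product with the kernel and sum: 8·3 + 4·-1 + 0·-2 + 1·2 + 9·2 + 3·-1 + 2·1 + 8·-1 + 3·-1.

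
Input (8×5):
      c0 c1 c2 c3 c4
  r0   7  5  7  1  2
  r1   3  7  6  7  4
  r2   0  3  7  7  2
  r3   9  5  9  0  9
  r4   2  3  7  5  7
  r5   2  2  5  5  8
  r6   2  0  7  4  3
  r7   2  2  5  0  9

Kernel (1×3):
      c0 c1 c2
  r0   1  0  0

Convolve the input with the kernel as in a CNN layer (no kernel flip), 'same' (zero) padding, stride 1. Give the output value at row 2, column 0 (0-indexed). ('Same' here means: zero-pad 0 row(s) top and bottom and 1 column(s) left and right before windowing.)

0

The receptive field on the zero-padded input at this output position is [0 0 3]. Elementwise product with the kernel and sum: 0·1.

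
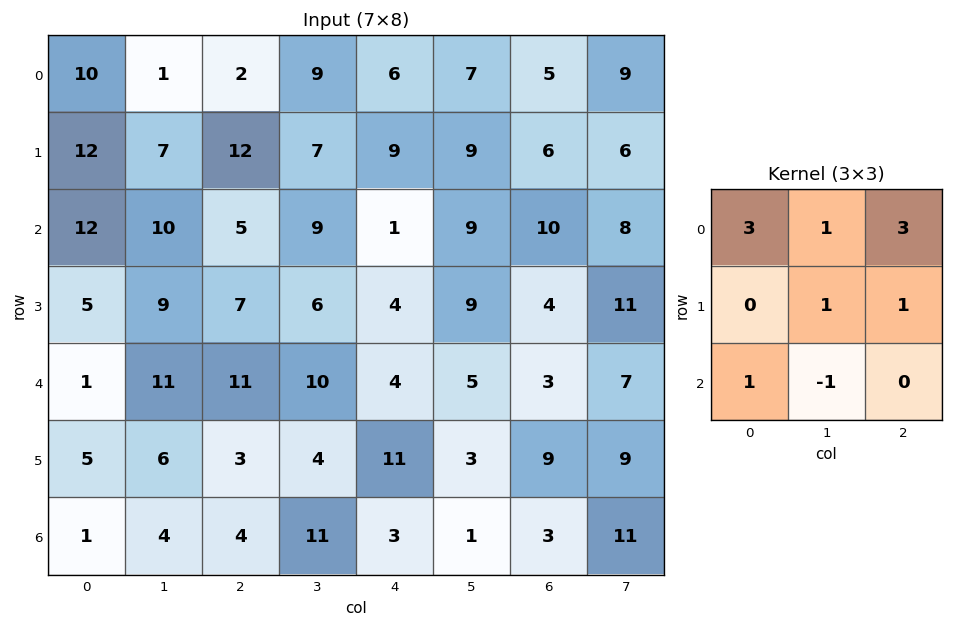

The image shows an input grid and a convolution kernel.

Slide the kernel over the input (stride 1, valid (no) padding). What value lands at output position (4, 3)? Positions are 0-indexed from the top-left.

71

The receptive field on the input at this output position is [10 4 5 / 4 11 3 / 11 3 1]. Elementwise product with the kernel and sum: 10·3 + 4·1 + 5·3 + 11·1 + 3·1 + 11·1 + 3·-1.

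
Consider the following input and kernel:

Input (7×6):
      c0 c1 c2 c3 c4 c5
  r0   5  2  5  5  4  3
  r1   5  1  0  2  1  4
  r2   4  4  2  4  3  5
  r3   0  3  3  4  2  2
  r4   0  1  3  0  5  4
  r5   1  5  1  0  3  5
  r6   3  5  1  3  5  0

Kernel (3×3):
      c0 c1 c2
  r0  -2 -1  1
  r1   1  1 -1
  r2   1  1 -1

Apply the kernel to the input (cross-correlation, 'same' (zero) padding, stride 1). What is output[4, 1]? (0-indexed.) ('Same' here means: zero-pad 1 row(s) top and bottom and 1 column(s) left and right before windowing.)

3

The receptive field on the zero-padded input at this output position is [0 3 3 / 0 1 3 / 1 5 1]. Elementwise product with the kernel and sum: 0·-2 + 3·-1 + 3·1 + 0·1 + 1·1 + 3·-1 + 1·1 + 5·1 + 1·-1.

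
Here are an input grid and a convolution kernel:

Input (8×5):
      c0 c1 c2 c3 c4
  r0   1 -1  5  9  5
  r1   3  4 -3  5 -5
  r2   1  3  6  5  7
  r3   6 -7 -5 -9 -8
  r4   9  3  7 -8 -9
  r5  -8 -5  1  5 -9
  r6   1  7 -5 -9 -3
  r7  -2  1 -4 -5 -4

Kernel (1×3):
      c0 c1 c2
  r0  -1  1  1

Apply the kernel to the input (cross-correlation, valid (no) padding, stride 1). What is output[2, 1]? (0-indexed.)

The receptive field on the input at this output position is [3 6 5]. Elementwise product with the kernel and sum: 3·-1 + 6·1 + 5·1.

8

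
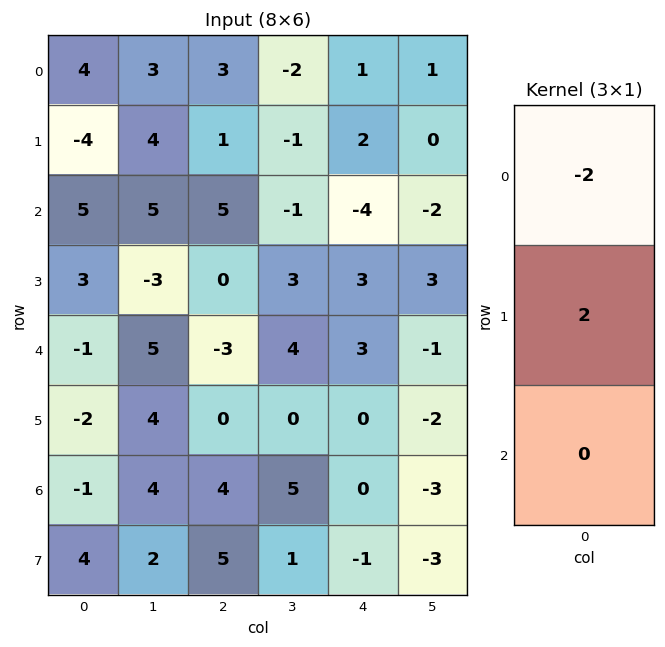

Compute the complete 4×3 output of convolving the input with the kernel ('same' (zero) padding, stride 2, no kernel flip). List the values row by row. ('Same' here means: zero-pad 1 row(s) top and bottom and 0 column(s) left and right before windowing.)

Output[0,0]: The receptive field on the zero-padded input at this output position is [0 / 4 / -4]. Elementwise product with the kernel and sum: 0·-2 + 4·2.

8 6 2
18 8 -12
-8 -6 0
2 8 0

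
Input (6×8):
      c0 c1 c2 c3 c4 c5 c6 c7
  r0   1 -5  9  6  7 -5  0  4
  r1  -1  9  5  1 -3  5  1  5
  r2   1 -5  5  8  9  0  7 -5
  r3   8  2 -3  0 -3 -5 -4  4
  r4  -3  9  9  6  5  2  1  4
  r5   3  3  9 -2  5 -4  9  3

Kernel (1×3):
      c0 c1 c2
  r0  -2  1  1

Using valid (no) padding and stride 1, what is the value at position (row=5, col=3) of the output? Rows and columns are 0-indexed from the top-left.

5

The receptive field on the input at this output position is [-2 5 -4]. Elementwise product with the kernel and sum: -2·-2 + 5·1 + -4·1.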